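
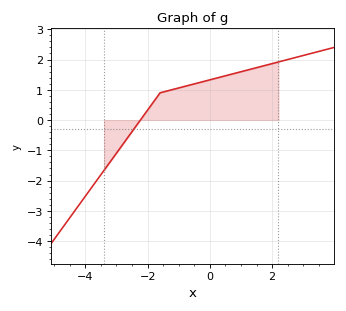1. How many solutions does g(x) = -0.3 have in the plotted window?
1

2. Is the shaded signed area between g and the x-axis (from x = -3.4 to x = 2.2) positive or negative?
positive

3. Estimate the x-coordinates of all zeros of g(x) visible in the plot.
-2.2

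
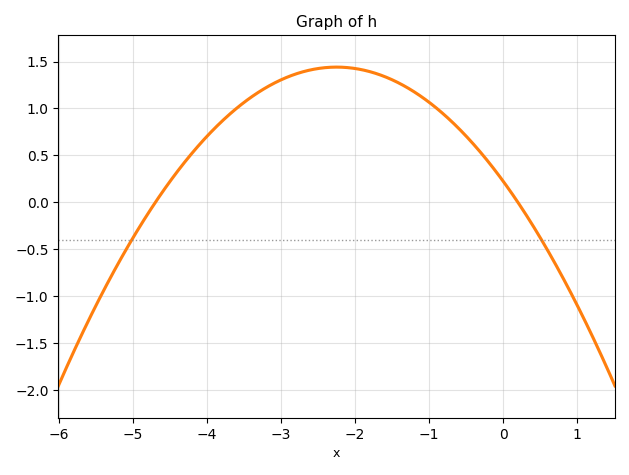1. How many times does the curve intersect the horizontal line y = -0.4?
2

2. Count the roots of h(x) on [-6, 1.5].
2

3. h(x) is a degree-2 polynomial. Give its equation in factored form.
y = -0.24(x + 4.7)(x - 0.2)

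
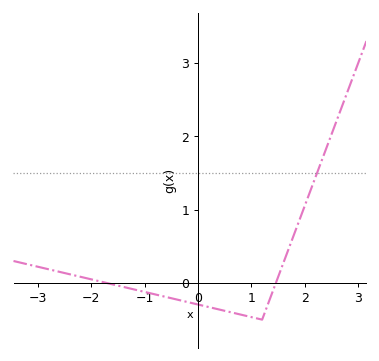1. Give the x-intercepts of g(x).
-1.7, 1.5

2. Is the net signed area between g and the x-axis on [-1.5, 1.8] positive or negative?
negative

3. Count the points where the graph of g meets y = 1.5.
1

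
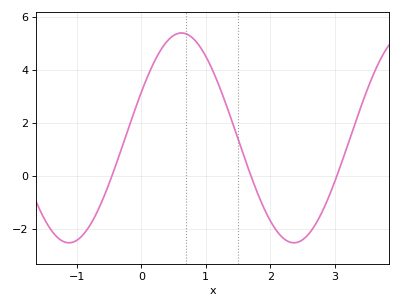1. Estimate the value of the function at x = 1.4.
2.2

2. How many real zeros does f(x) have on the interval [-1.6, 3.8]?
3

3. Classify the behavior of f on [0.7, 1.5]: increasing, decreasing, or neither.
decreasing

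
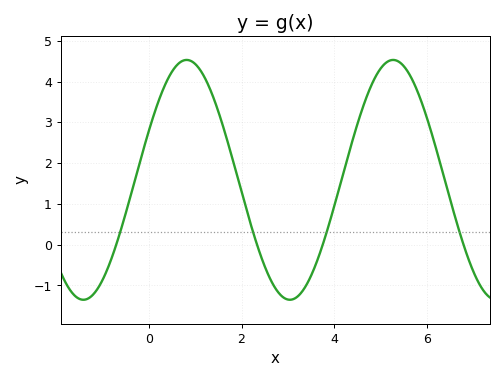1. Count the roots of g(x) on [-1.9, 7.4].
4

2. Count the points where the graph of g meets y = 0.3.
4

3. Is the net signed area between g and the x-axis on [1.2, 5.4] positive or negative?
positive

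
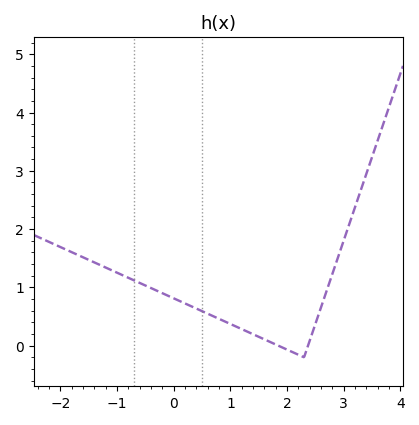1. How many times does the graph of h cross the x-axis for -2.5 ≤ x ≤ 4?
2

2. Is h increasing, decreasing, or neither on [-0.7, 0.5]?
decreasing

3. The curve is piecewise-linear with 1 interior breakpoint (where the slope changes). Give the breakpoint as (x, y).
(2.3, -0.2)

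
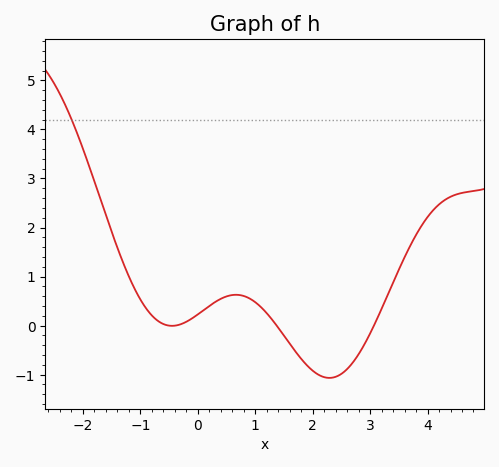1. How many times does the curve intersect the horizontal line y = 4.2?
1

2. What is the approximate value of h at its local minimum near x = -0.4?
-0.005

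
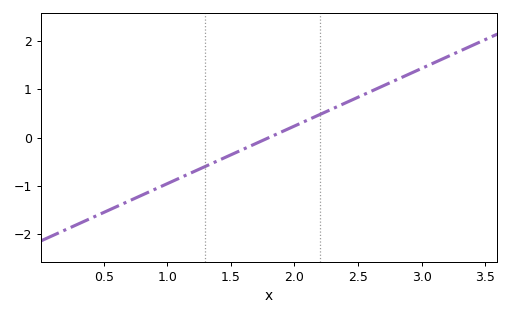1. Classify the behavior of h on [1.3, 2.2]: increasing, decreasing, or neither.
increasing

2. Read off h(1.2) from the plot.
-0.7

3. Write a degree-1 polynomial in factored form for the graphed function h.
y = 1.19(x - 1.8)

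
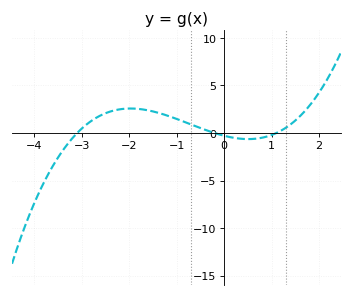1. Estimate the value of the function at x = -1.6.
2.5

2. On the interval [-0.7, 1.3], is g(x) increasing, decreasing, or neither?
neither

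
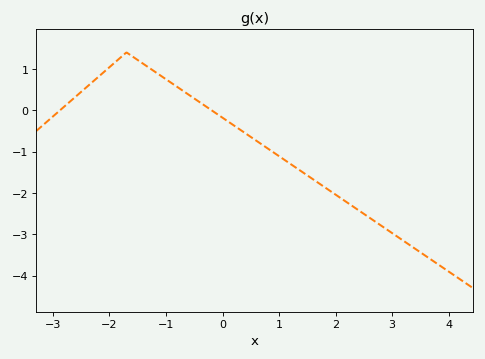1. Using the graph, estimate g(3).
-2.97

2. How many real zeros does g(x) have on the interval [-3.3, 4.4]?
2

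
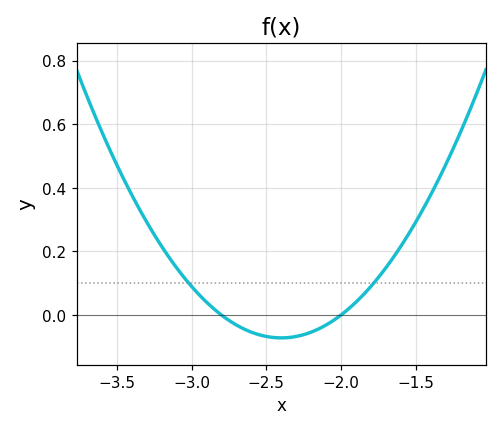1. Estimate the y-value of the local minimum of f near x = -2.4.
-0.072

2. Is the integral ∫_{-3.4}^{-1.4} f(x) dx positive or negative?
positive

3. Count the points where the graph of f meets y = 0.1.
2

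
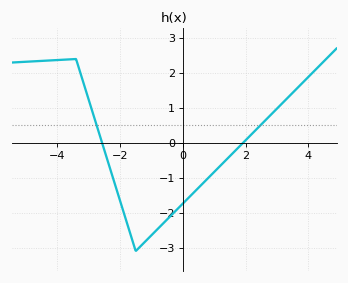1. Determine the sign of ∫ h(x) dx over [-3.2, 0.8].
negative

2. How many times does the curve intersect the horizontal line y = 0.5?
2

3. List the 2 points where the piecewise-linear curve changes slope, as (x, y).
(-3.4, 2.4); (-1.5, -3.1)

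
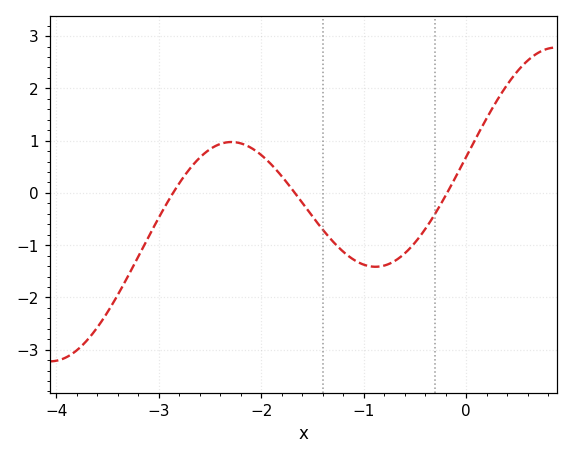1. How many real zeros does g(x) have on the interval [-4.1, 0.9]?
3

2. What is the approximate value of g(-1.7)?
0.075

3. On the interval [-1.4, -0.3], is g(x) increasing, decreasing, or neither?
neither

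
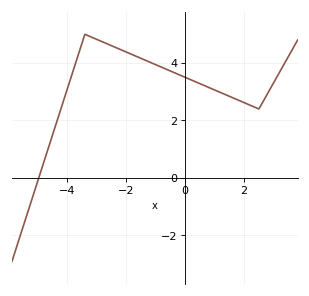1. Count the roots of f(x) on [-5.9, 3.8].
1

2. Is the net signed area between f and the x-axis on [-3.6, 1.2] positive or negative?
positive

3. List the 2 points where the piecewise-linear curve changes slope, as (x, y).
(-3.4, 5); (2.5, 2.4)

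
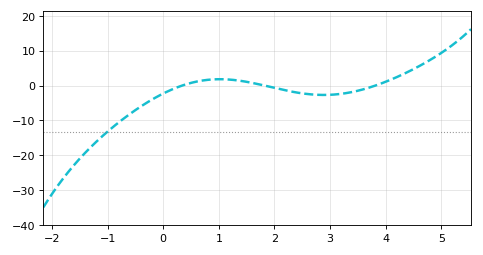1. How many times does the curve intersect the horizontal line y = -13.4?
1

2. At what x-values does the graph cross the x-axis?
0.338, 1.82, 3.81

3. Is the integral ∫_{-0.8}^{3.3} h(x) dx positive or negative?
negative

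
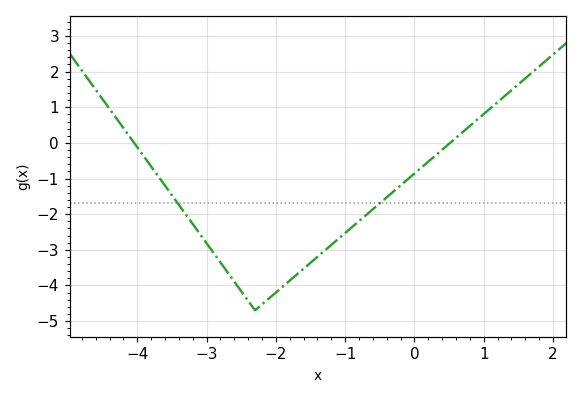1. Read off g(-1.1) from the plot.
-2.7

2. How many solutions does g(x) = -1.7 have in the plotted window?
2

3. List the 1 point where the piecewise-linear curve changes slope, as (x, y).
(-2.3, -4.7)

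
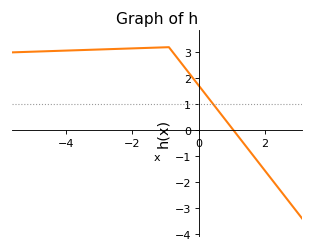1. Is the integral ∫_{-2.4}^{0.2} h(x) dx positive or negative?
positive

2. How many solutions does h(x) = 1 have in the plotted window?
1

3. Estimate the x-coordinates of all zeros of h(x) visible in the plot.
1.05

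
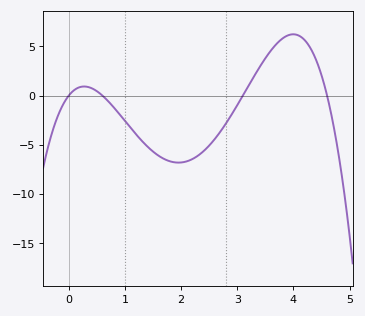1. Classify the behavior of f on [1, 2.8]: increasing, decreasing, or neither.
neither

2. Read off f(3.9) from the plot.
6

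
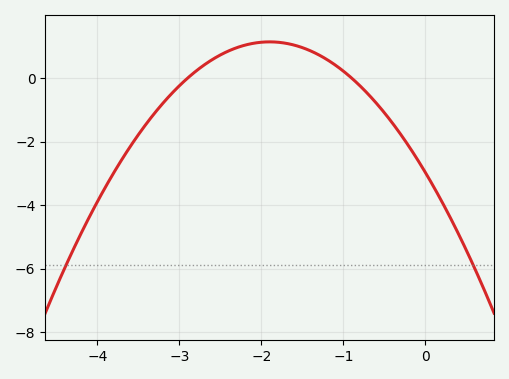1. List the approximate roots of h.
-2.9, -0.9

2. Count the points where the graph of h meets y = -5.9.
2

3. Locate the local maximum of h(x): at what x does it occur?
-1.9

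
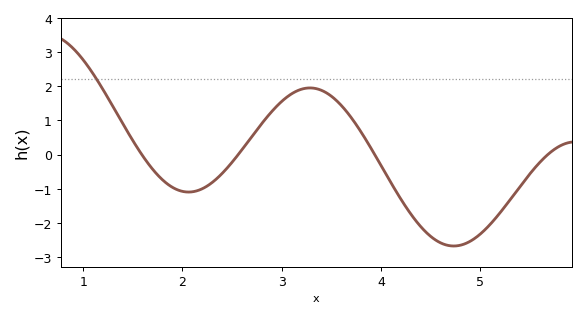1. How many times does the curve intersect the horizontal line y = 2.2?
1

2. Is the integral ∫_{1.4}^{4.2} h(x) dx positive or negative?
positive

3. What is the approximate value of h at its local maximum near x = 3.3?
1.95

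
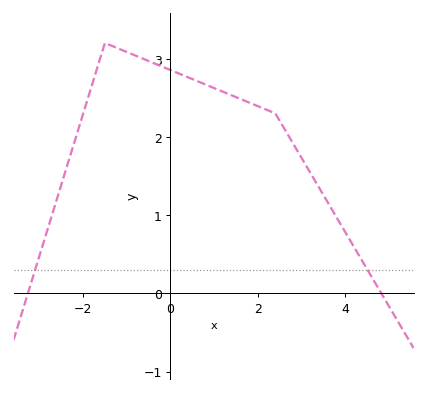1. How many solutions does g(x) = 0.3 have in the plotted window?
2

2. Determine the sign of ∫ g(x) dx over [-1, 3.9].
positive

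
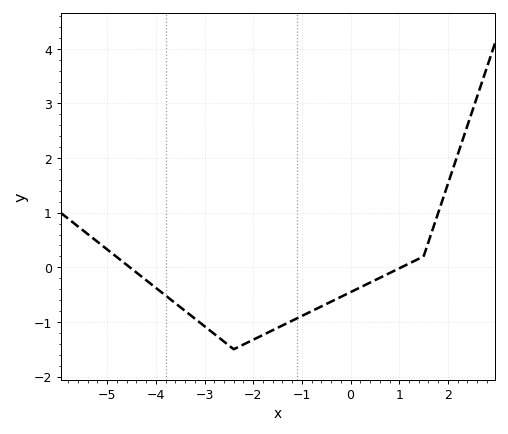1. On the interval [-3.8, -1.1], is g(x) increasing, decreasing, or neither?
neither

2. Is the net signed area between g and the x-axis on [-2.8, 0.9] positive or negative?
negative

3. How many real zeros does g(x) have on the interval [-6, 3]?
2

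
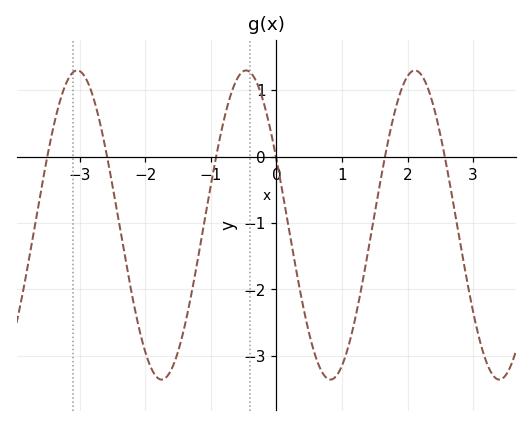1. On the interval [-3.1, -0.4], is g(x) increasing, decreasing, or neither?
neither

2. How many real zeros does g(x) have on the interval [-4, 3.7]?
6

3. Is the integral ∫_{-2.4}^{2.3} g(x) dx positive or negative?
negative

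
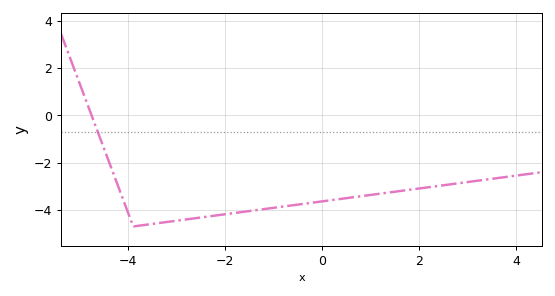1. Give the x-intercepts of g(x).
-4.8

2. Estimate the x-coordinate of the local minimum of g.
-3.8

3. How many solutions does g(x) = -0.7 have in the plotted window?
1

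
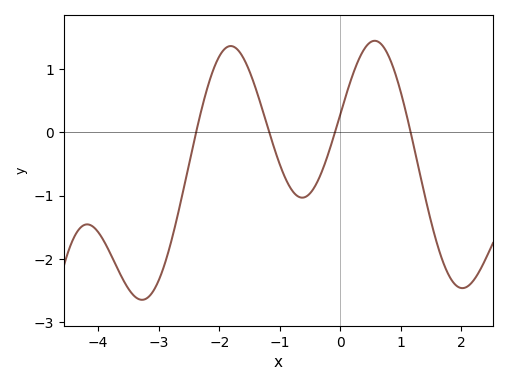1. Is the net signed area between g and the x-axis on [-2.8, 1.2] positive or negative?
positive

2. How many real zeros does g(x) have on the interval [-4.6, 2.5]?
4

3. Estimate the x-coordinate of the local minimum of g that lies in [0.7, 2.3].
2.01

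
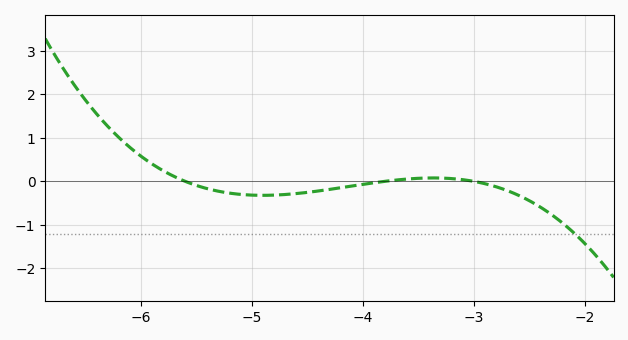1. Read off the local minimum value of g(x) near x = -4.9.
-0.322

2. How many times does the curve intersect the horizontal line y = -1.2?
1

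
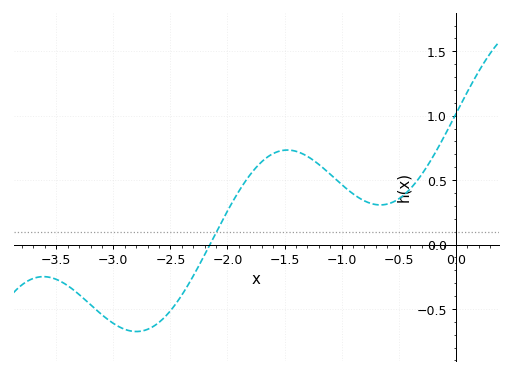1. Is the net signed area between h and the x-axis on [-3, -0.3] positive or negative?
positive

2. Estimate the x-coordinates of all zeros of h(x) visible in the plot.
-2.2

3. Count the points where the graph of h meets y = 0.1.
1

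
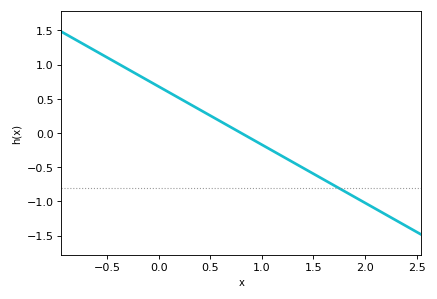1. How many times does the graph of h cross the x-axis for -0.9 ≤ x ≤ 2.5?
1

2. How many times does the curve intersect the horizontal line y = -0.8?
1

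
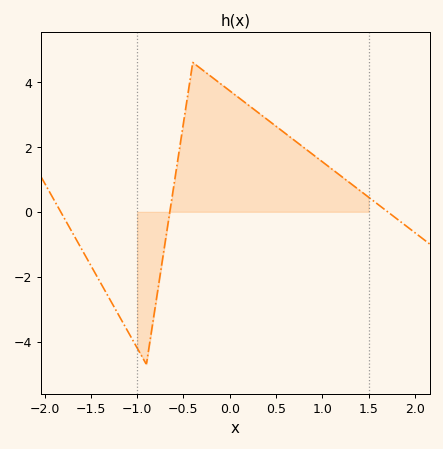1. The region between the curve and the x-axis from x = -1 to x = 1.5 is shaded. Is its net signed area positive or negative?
positive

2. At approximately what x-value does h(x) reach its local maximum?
-0.4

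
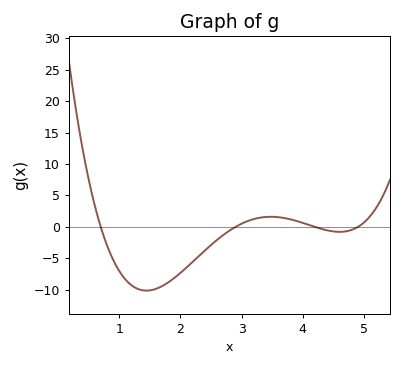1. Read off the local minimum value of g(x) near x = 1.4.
-10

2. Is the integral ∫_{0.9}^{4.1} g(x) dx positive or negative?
negative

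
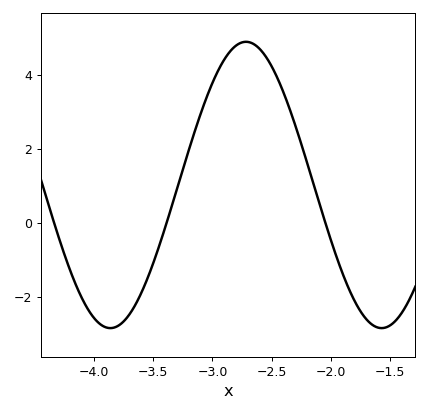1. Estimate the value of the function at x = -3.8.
-2.78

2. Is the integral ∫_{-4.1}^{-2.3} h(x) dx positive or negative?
positive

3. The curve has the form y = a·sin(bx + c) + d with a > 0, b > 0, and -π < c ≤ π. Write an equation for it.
y = 3.87sin(2.74x + 2.73) + 1.03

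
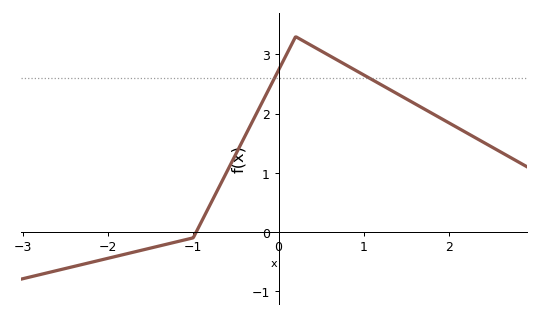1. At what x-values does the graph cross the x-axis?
-0.965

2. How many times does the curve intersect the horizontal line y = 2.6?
2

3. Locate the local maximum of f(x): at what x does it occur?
0.2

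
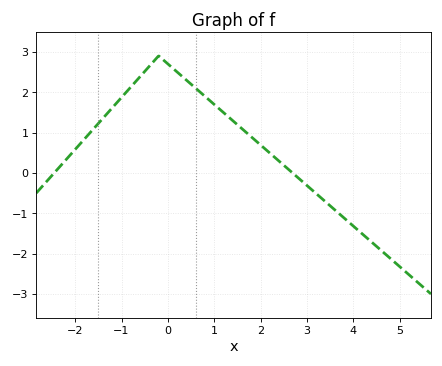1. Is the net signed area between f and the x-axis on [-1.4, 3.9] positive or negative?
positive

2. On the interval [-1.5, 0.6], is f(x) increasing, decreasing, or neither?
neither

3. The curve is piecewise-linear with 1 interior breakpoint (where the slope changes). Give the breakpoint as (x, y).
(-0.2, 2.9)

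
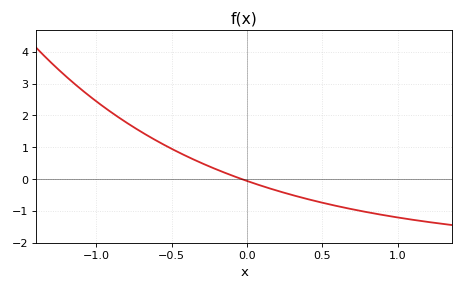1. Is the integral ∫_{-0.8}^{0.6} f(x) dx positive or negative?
positive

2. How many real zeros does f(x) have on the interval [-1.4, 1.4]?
1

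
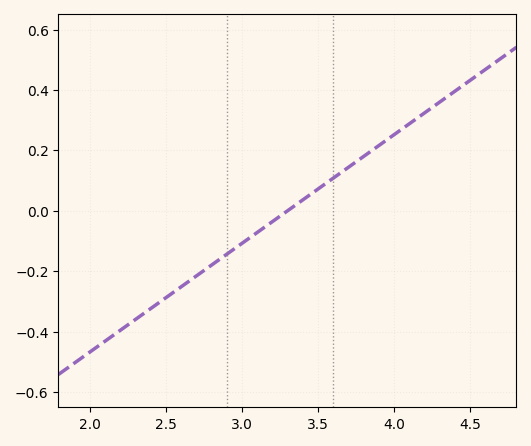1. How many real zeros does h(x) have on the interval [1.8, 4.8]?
1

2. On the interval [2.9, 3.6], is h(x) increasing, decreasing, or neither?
increasing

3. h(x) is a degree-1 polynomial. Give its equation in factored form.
y = 0.36(x - 3.3)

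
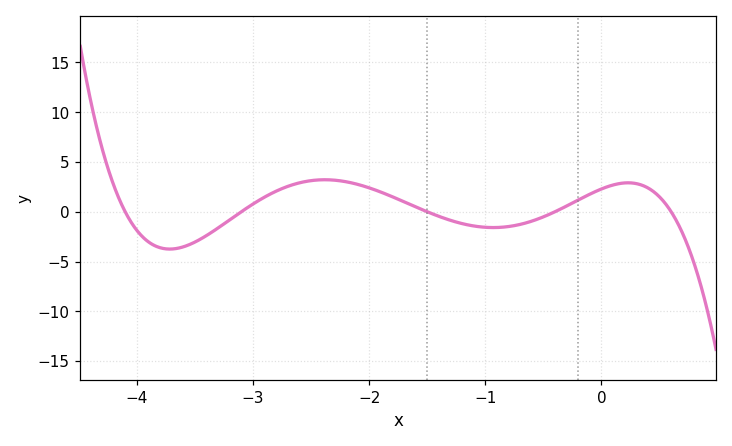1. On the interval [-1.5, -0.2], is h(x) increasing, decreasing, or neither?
neither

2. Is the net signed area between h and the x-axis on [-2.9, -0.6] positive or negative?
positive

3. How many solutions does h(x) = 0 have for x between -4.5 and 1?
5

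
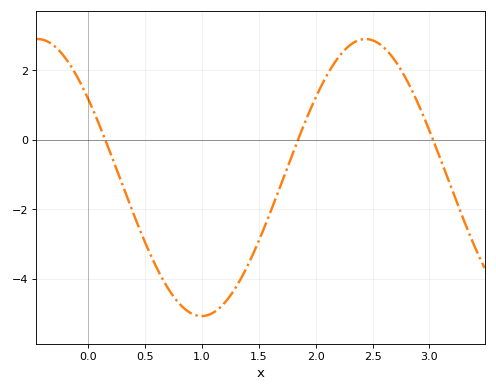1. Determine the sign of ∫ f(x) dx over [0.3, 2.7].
negative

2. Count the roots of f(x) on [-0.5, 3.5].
3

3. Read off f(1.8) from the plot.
-0.4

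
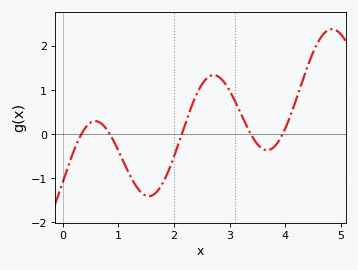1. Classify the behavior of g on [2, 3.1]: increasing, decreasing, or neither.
neither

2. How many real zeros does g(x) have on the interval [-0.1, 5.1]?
5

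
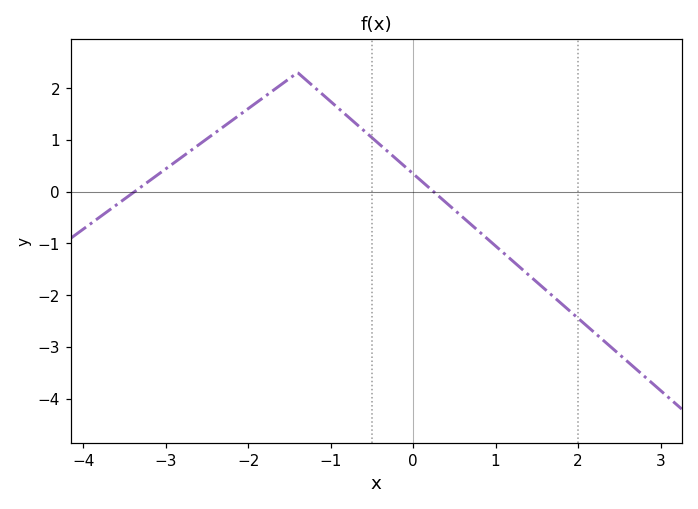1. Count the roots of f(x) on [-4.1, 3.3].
2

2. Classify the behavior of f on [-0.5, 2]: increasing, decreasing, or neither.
decreasing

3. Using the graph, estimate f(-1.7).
1.95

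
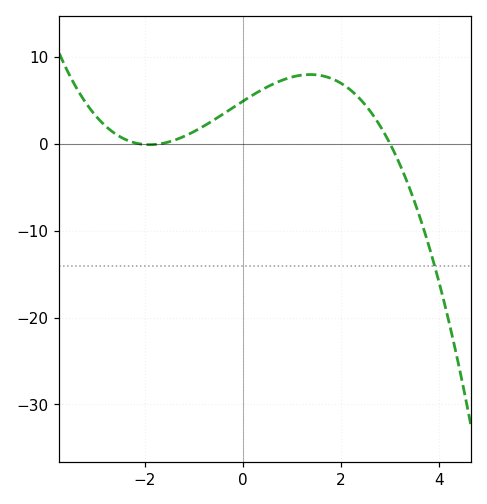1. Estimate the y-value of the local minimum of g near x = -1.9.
-0.09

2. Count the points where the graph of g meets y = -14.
1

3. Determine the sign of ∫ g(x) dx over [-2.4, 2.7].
positive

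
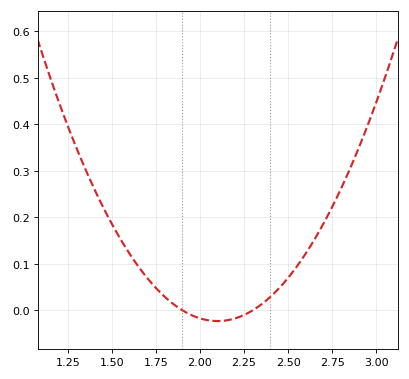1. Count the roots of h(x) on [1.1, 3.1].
2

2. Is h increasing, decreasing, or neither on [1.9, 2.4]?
neither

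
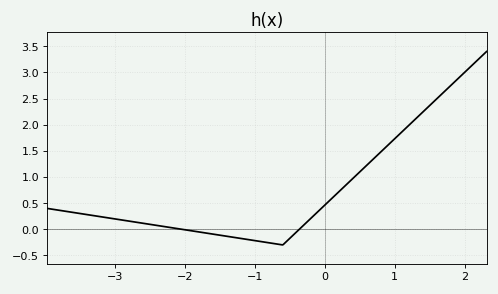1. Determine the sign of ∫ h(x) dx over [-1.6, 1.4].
positive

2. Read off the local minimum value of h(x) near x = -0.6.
-0.3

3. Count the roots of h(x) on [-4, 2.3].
2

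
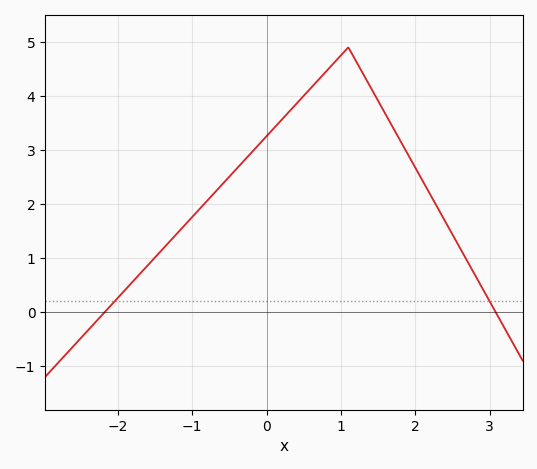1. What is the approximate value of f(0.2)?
3.6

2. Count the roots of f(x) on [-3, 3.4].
2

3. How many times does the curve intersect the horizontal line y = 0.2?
2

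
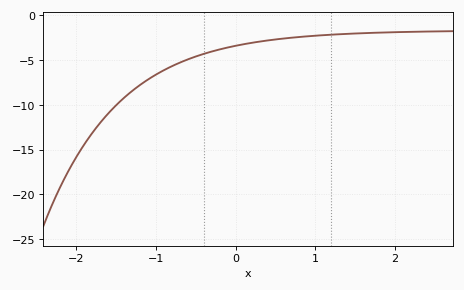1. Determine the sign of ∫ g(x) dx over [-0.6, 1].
negative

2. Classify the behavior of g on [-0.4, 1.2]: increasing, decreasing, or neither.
increasing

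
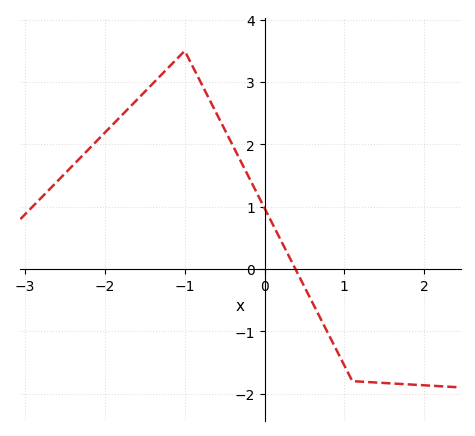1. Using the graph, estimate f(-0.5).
2.24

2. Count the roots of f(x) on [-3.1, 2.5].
1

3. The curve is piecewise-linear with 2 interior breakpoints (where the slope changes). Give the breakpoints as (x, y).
(-1, 3.5); (1.1, -1.8)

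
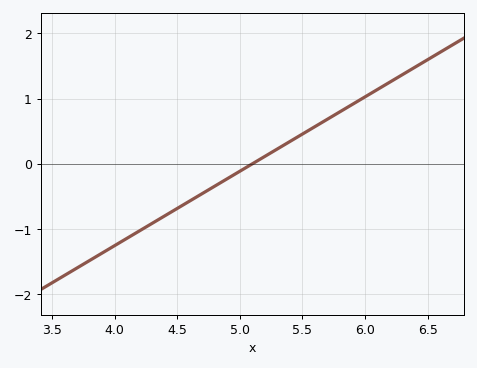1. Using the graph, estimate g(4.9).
-0.228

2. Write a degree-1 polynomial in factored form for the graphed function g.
y = 1.14(x - 5.1)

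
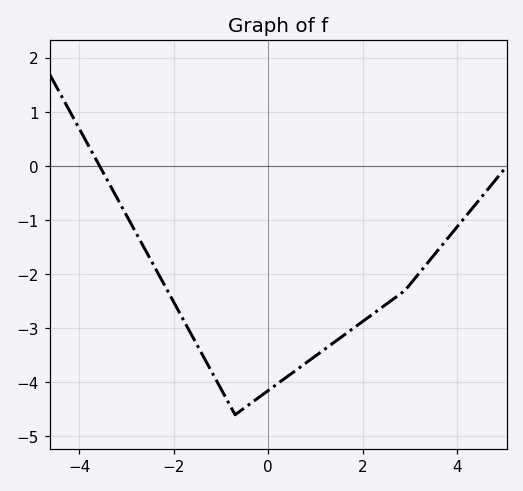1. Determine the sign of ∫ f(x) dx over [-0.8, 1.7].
negative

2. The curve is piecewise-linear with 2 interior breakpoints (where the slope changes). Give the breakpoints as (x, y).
(-0.7, -4.6); (2.9, -2.3)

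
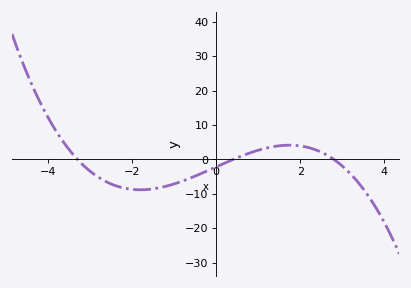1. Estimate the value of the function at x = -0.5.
-4.82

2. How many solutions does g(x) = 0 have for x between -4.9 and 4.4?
3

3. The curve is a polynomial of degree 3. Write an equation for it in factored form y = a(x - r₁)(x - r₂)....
y = -0.58(x + 3.3)(x - 0.4)(x - 2.8)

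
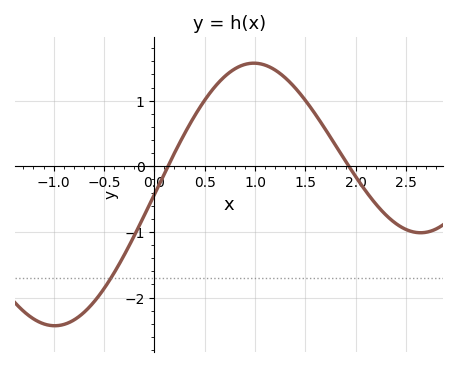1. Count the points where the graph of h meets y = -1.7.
1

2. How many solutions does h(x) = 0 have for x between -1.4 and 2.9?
2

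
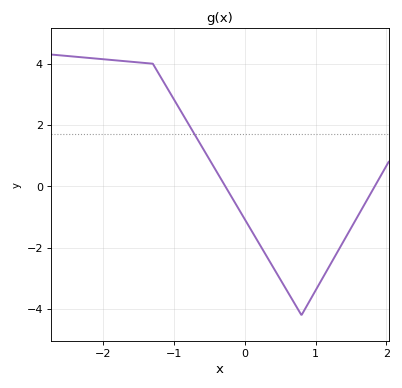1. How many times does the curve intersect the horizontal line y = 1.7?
1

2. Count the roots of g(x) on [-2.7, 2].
2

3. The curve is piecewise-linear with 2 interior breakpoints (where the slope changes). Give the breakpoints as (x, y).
(-1.3, 4); (0.8, -4.2)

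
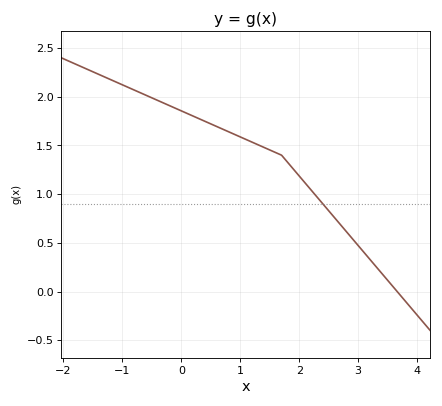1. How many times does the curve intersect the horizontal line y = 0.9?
1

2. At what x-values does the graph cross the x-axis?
3.66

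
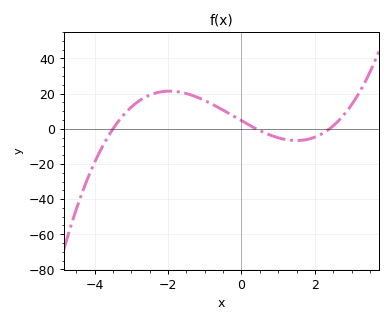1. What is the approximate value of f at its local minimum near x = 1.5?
-6.68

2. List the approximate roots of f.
-3.5, 0.4, 2.4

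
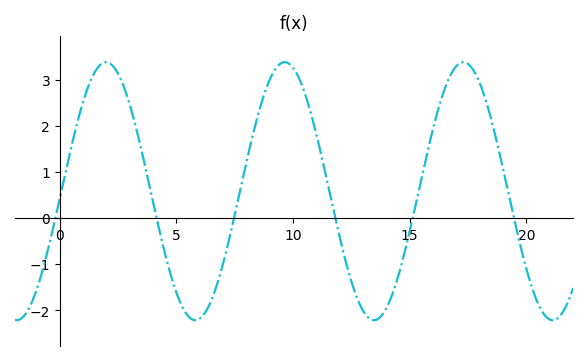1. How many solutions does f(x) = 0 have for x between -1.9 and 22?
6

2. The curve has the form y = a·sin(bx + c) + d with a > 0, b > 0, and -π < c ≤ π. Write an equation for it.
y = 2.8sin(0.82x - 0.05) + 0.58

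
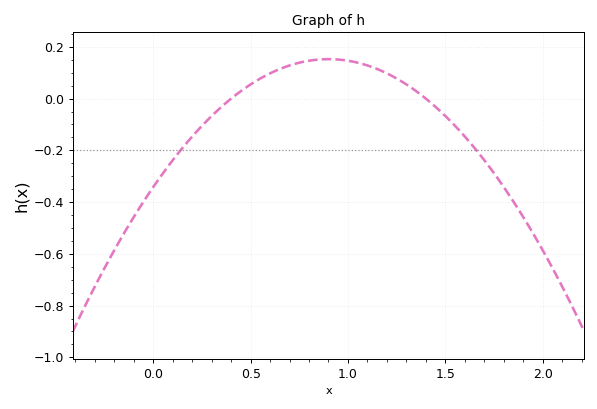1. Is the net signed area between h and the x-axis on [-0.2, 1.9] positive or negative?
negative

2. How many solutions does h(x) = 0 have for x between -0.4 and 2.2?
2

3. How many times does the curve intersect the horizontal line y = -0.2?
2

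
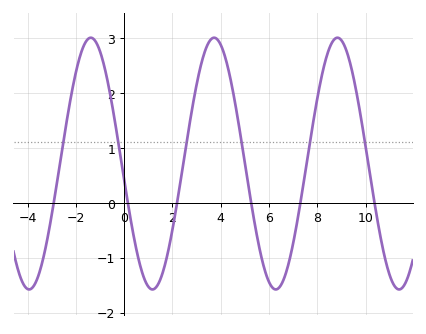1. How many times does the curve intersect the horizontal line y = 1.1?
6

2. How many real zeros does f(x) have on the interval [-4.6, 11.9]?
6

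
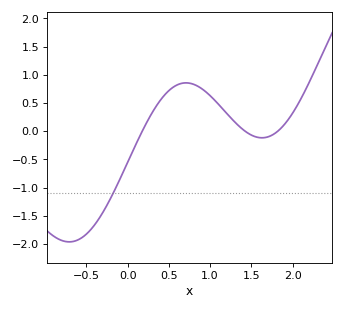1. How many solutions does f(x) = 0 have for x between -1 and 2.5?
3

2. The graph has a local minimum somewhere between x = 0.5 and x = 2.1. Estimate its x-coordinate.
1.63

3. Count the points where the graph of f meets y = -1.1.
1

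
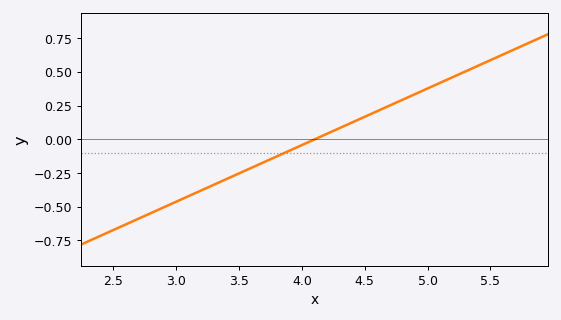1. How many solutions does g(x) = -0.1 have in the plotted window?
1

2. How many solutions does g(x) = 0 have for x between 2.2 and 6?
1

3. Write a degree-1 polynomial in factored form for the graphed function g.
y = 0.42(x - 4.1)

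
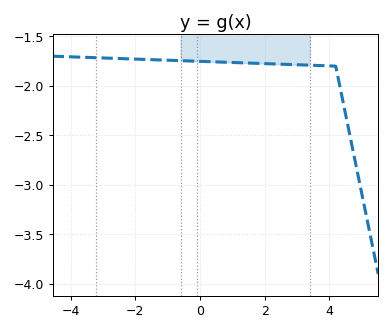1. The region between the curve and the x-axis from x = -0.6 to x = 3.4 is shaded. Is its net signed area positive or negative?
negative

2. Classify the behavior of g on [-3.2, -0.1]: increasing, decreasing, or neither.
decreasing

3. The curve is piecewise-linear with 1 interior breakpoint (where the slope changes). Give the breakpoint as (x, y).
(4.2, -1.8)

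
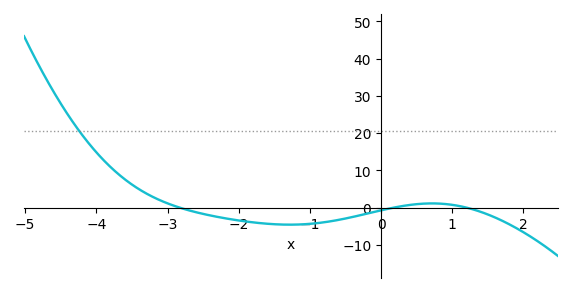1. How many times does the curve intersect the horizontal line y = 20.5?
1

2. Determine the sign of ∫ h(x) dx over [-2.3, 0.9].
negative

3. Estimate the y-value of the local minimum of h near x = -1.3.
-4.54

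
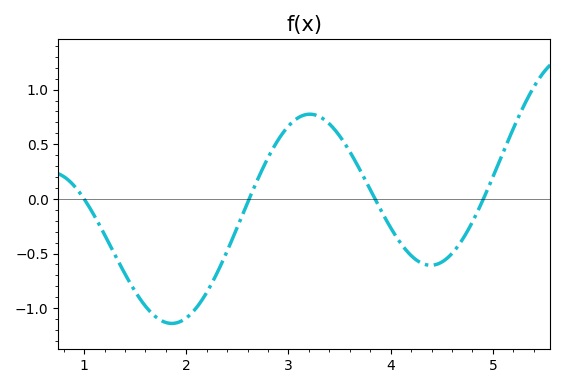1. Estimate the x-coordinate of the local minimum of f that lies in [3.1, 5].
4.4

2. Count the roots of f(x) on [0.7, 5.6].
4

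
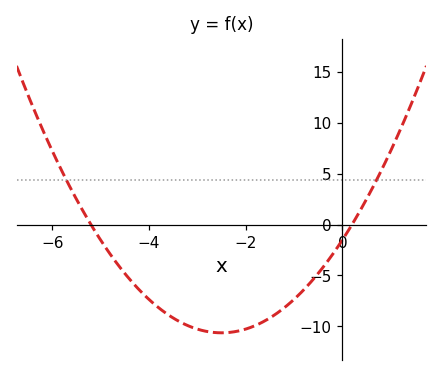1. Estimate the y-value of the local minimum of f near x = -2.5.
-10.6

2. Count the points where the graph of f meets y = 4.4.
2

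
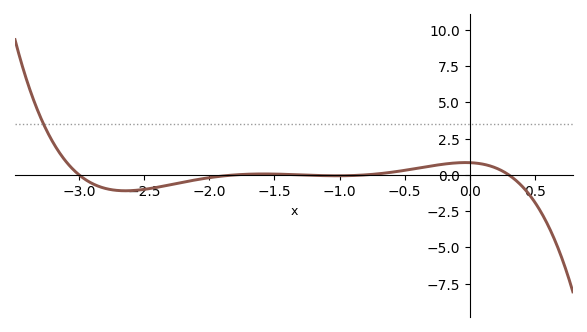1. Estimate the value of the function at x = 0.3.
0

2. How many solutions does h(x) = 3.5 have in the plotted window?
1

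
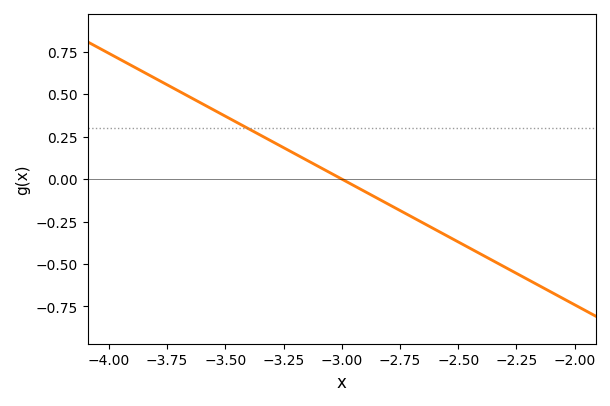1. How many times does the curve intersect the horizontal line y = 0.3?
1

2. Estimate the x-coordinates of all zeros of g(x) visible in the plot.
-3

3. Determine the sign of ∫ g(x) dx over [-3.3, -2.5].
negative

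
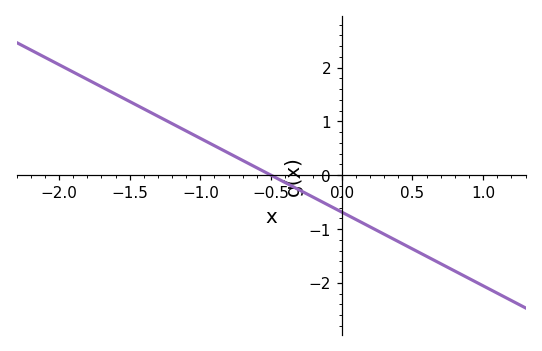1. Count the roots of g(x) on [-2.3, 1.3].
1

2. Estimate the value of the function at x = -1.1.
0.822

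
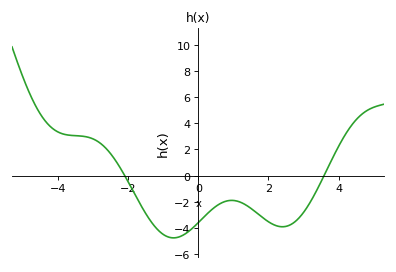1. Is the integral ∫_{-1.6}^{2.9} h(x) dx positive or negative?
negative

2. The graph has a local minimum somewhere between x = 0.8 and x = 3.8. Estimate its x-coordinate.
2.4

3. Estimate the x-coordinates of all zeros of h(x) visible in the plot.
-2.1, 3.58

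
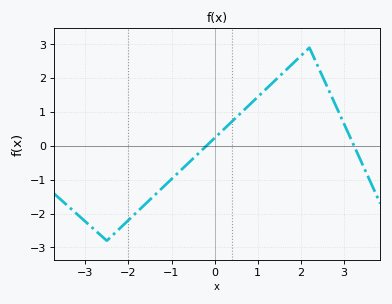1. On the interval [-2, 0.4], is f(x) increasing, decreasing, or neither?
increasing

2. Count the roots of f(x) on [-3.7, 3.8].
2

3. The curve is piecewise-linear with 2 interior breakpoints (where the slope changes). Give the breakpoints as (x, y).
(-2.5, -2.8); (2.2, 2.9)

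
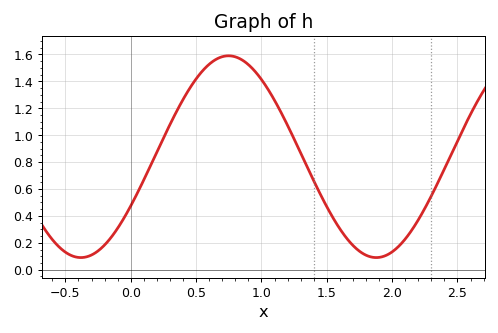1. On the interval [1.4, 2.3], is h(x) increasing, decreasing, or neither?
neither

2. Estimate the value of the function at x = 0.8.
1.58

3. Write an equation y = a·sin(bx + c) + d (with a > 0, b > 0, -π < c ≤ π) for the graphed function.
y = 0.75sin(2.78x - 0.51) + 0.84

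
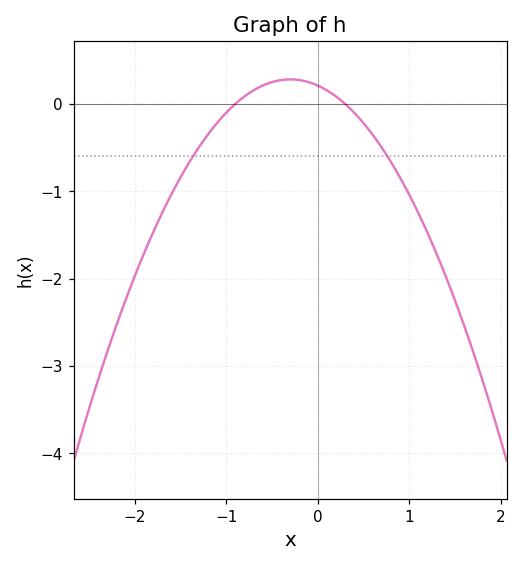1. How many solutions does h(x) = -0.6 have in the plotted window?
2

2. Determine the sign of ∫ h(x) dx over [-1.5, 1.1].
negative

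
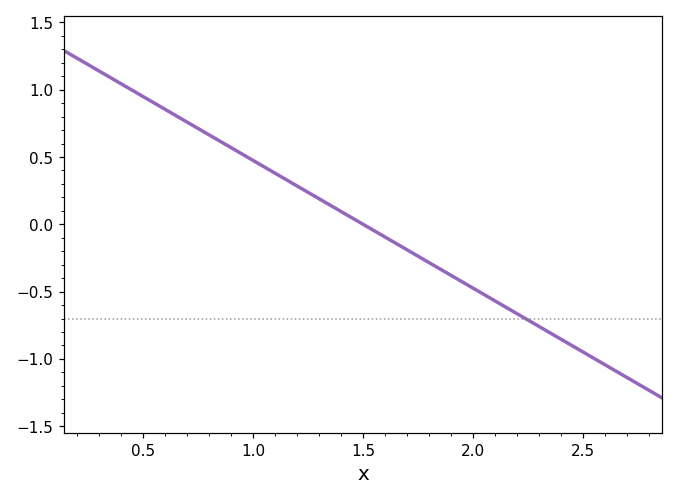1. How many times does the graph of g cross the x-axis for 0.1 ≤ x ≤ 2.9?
1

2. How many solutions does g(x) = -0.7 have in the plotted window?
1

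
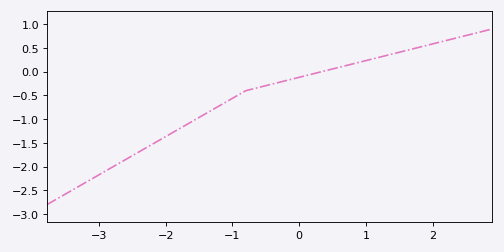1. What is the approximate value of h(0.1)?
-0.1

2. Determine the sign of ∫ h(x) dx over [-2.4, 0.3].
negative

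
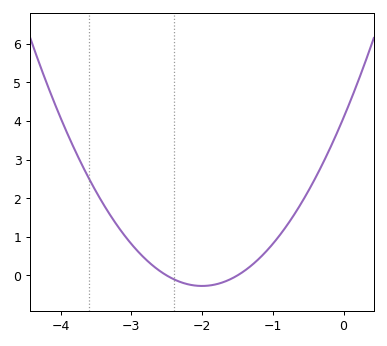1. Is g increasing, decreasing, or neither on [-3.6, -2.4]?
decreasing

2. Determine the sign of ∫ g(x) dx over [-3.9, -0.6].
positive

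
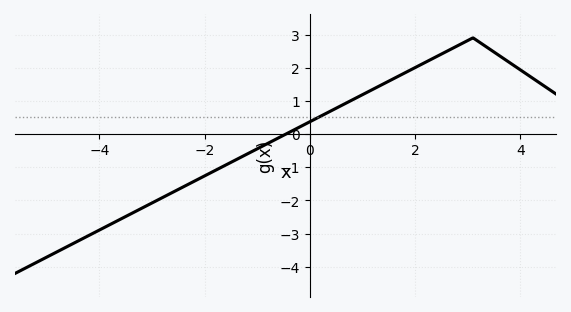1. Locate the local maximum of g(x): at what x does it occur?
3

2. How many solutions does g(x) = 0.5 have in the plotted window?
1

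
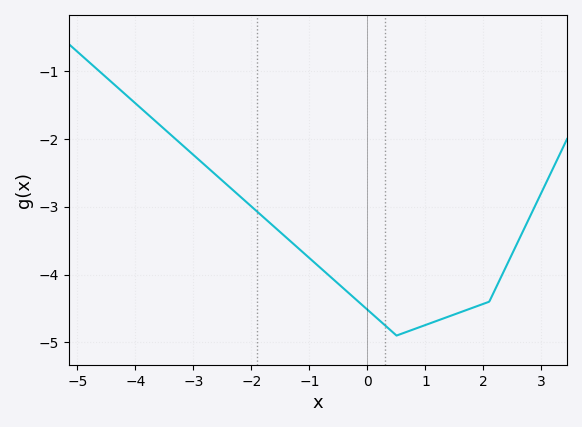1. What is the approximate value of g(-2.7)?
-2.5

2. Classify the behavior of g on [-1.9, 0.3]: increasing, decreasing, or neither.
decreasing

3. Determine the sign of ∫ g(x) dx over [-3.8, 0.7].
negative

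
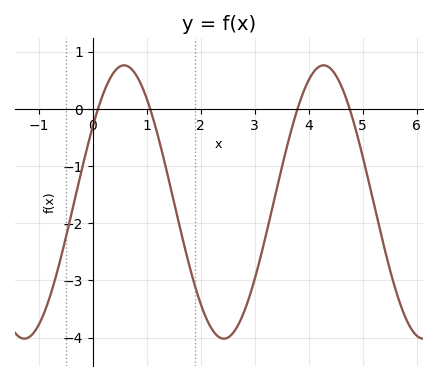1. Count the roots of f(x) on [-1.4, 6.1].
4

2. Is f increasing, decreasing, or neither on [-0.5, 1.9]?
neither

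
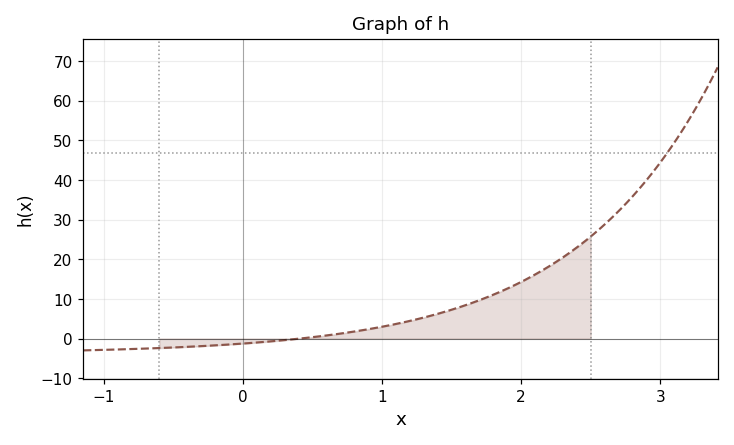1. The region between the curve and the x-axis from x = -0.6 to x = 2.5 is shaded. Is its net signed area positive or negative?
positive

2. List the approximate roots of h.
0.412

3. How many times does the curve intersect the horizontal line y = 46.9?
1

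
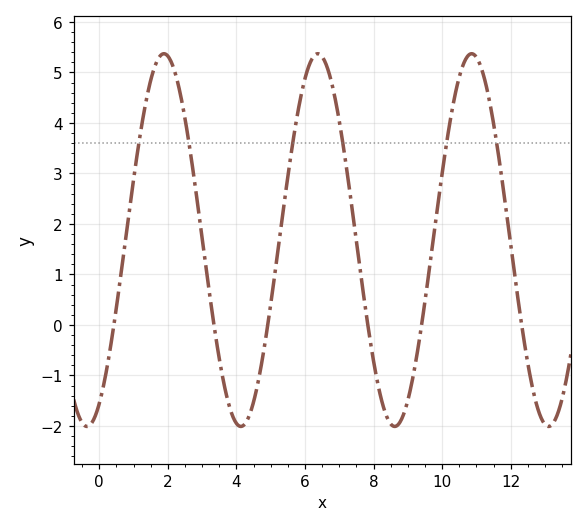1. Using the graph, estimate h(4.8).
-0.5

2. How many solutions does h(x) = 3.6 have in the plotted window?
6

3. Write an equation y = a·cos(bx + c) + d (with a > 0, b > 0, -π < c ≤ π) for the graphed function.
y = 3.69cos(1.4x - 2.6) + 1.68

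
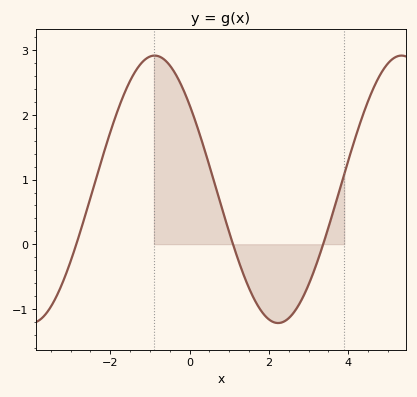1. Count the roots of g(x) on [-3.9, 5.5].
3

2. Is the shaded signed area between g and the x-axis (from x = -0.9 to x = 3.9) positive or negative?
positive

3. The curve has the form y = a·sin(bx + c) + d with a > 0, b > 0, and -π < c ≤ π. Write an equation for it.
y = 2.07sin(1x + 2.5) + 0.85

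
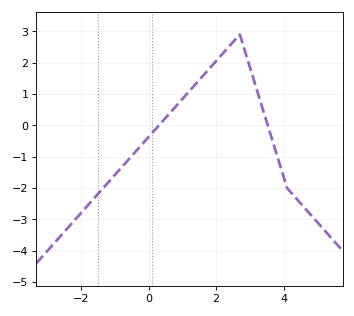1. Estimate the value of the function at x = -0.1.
-0.5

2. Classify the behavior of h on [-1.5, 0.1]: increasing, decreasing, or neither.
increasing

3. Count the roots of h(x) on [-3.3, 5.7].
2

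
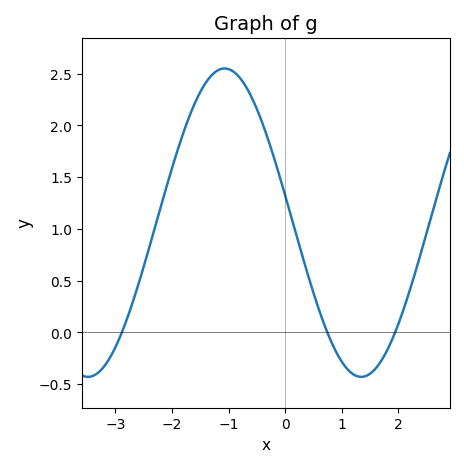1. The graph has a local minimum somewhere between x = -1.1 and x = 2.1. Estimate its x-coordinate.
1.3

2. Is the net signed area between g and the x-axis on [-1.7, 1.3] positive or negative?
positive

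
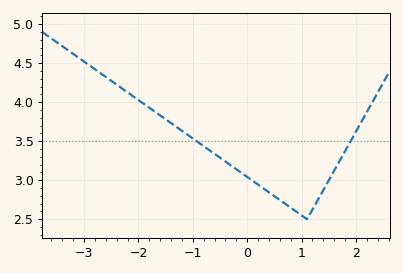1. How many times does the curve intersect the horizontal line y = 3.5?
2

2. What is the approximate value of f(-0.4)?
3.25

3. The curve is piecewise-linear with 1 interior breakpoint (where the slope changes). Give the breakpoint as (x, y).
(1.1, 2.5)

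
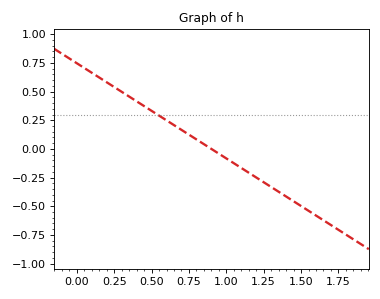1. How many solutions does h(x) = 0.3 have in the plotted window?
1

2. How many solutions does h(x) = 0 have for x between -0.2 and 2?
1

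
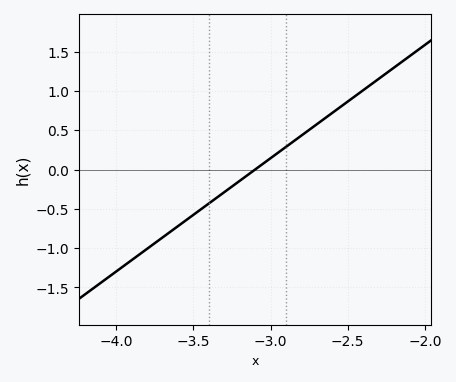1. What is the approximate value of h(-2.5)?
0.864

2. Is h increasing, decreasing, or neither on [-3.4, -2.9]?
increasing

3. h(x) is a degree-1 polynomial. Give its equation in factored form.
y = 1.44(x + 3.1)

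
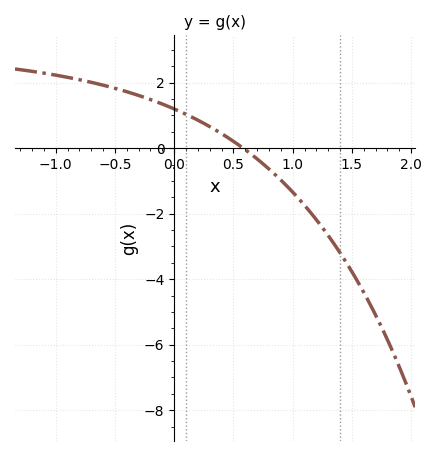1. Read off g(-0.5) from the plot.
1.83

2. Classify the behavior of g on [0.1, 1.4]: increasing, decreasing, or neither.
decreasing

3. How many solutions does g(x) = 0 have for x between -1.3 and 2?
1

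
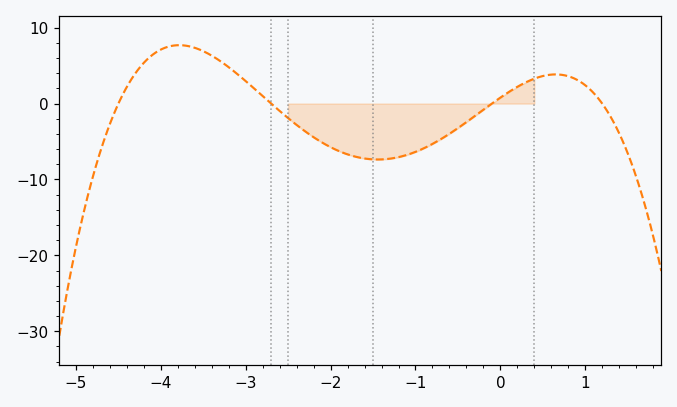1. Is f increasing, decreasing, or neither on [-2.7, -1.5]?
decreasing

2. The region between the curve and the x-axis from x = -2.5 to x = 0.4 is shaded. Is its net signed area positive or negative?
negative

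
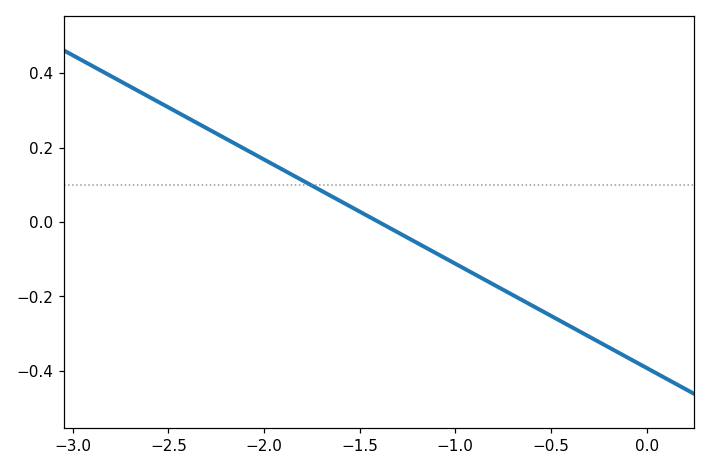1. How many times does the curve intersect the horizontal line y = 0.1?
1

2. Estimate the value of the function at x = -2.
0.168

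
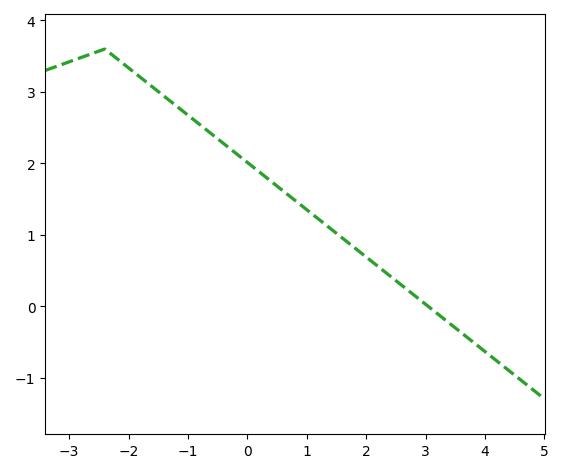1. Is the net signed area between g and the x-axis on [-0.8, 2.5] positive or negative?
positive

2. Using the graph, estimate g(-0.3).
2.21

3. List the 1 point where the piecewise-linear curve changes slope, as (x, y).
(-2.4, 3.6)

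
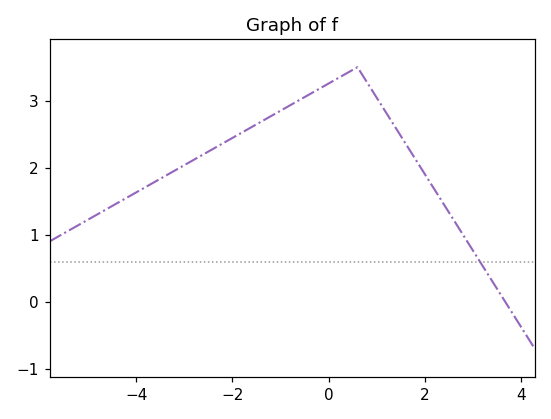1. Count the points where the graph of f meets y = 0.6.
1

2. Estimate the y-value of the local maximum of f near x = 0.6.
3.5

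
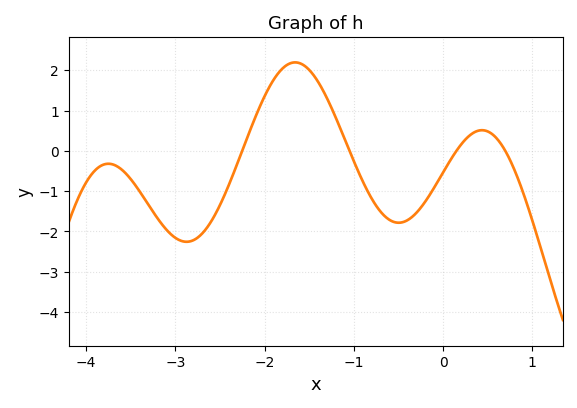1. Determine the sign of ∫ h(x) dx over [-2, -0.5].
positive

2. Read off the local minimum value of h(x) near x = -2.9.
-2.3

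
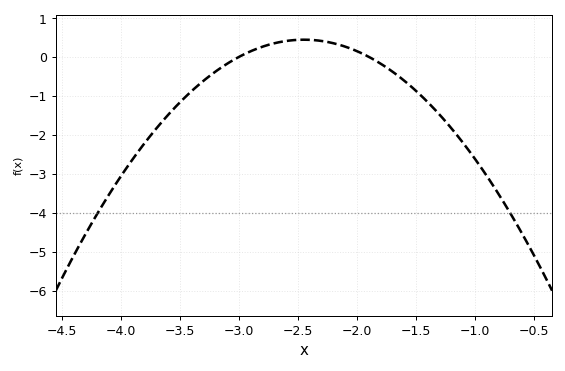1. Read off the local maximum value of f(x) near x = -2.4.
0.442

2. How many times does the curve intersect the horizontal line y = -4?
2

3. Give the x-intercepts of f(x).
-3, -1.9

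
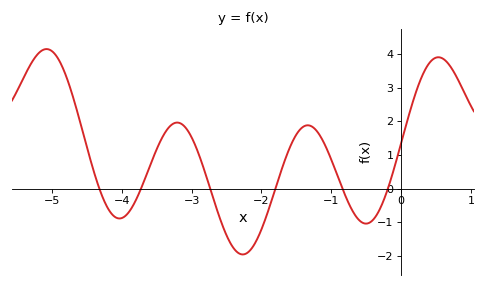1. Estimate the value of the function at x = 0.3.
3.3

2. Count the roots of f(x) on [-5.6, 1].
6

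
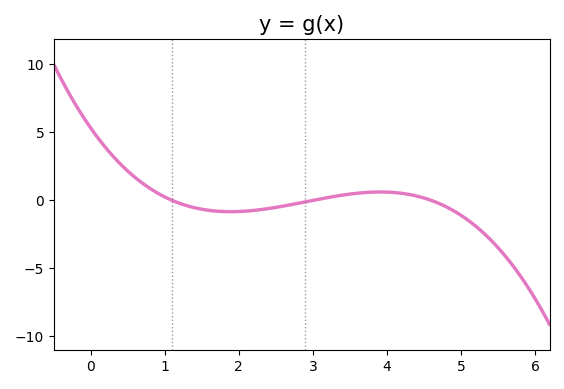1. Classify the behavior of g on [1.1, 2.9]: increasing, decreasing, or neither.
neither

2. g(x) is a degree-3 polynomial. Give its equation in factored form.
y = -0.35(x - 1.1)(x - 3)(x - 4.6)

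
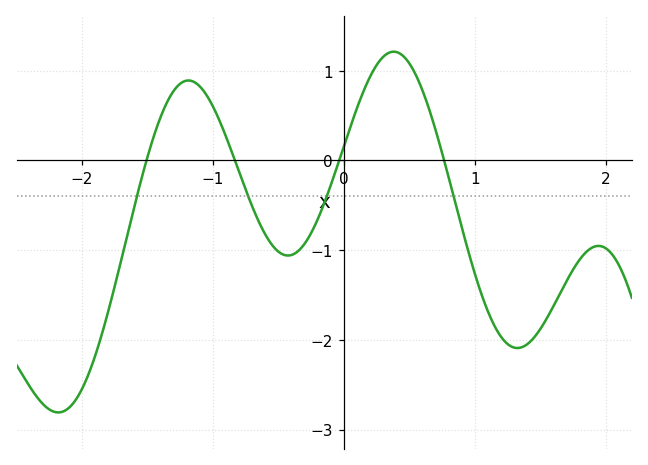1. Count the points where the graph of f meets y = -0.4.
4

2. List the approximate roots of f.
-1.51, -0.831, -0.035, 0.766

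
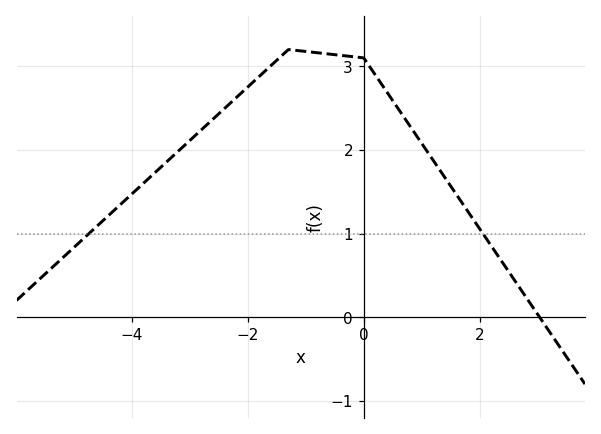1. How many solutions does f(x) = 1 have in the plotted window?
2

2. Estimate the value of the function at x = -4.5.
1.15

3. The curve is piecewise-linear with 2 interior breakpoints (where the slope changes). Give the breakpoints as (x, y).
(-1.3, 3.2); (0, 3.1)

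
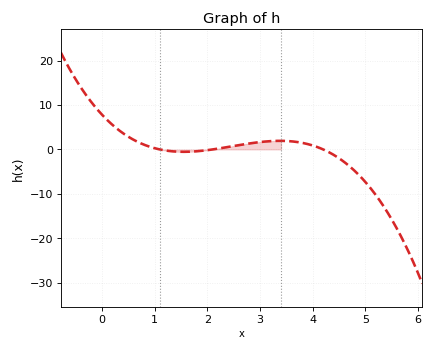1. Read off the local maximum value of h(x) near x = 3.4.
1.94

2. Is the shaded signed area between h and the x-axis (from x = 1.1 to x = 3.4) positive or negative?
positive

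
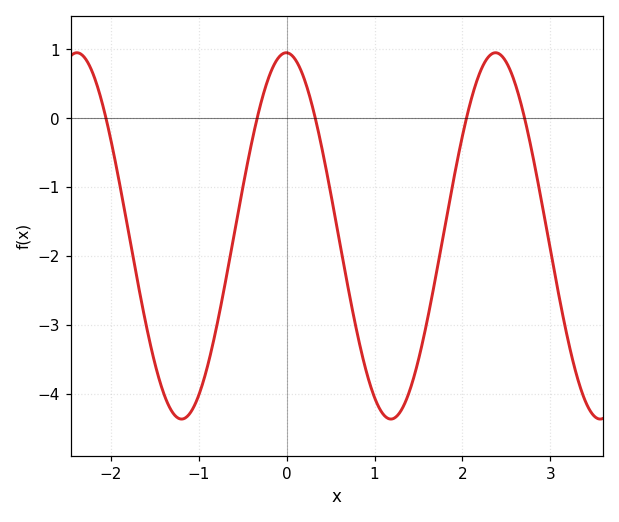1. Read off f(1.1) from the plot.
-4.3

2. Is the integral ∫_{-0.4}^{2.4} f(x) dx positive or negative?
negative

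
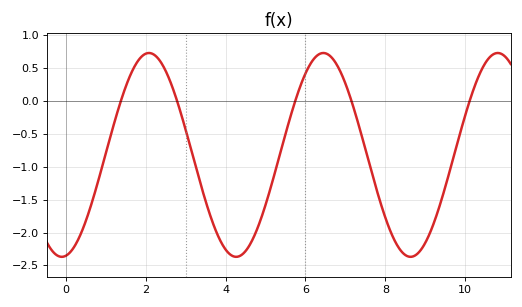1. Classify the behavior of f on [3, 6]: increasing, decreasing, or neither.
neither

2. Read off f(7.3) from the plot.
-0.298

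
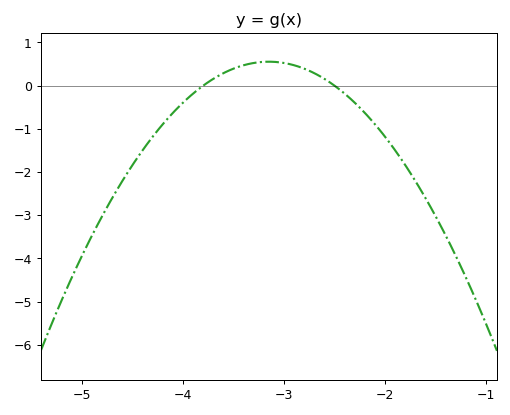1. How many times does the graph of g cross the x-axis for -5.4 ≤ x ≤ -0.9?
2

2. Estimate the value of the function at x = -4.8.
-3.01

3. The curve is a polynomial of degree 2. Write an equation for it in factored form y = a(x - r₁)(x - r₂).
y = -1.31(x + 3.8)(x + 2.5)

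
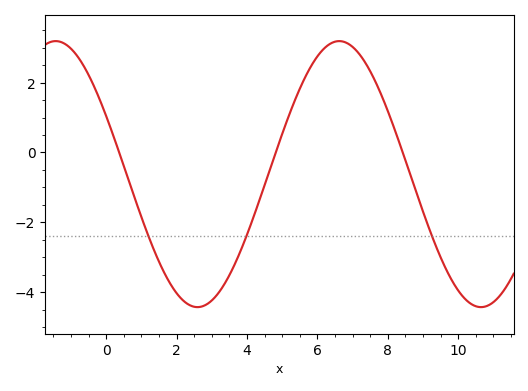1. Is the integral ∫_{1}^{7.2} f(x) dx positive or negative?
negative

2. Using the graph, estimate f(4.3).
-1.6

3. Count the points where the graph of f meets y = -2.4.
3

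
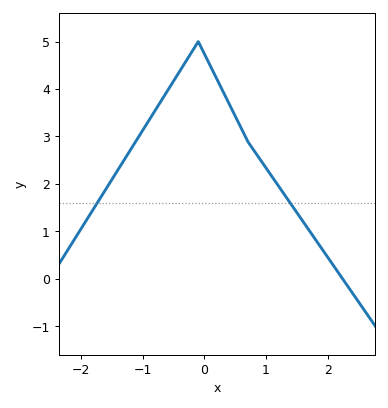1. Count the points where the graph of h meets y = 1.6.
2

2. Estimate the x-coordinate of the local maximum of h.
-0.099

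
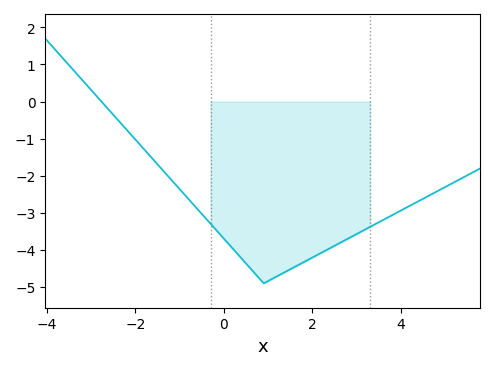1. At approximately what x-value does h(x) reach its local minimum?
0.8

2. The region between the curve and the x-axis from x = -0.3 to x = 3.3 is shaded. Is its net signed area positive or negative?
negative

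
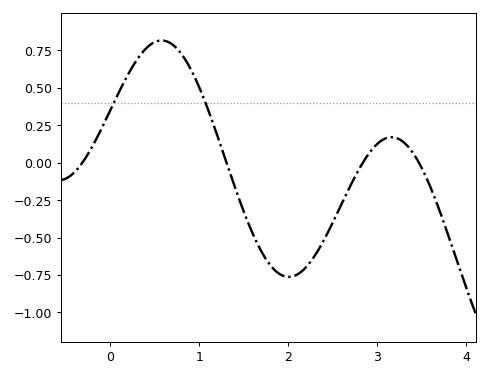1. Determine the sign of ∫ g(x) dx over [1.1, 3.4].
negative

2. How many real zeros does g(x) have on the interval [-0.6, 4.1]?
4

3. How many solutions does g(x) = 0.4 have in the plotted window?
2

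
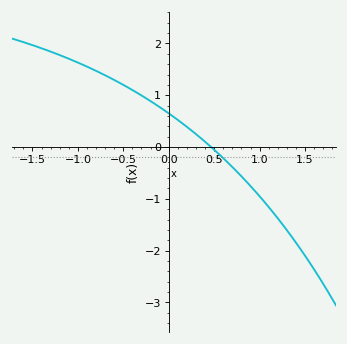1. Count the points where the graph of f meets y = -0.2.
1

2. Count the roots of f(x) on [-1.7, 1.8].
1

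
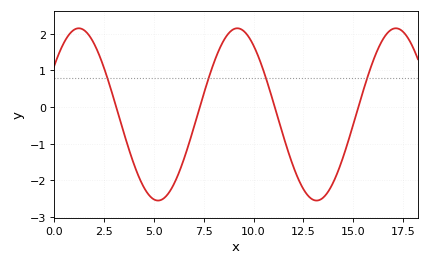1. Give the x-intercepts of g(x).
3, 7.5, 11, 15.5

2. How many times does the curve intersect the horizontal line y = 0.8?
4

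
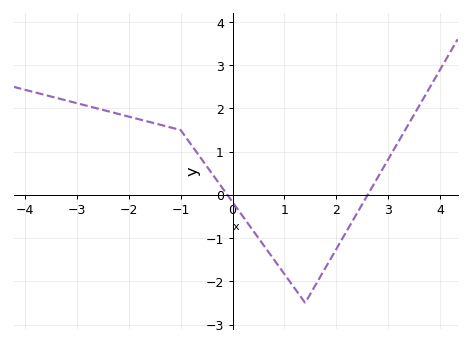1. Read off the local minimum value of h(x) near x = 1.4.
-2.5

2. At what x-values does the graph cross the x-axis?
0, 2.6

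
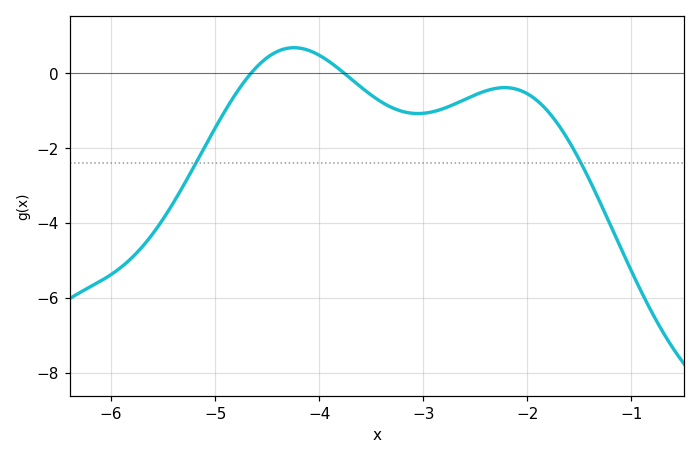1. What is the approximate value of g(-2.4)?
-0.471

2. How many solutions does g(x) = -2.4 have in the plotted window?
2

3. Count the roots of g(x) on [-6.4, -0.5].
2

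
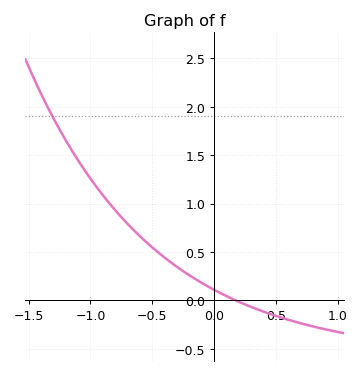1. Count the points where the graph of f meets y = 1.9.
1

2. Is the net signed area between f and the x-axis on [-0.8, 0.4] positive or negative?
positive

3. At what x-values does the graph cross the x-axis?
0.2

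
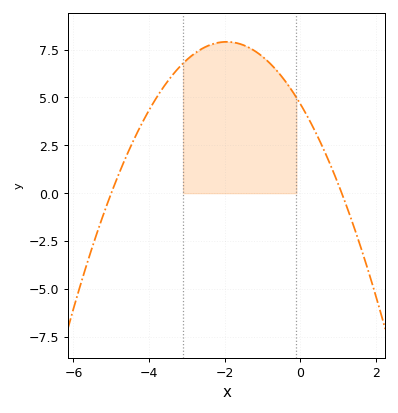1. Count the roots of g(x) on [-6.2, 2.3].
2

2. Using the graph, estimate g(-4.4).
2.8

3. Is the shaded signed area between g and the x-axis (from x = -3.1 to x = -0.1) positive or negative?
positive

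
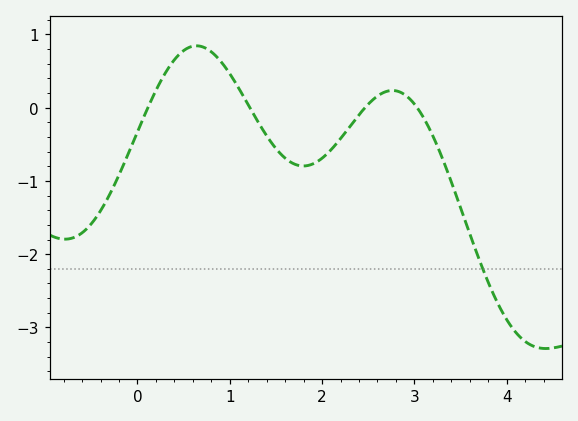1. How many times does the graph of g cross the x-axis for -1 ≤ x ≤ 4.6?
4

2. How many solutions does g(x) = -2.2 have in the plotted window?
1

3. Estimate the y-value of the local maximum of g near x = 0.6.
0.8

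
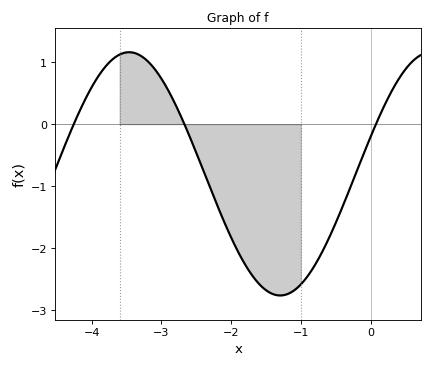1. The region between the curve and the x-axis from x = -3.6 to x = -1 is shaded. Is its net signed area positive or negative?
negative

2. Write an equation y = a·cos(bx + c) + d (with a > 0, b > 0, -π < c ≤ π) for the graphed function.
y = 1.96cos(1.4x - 1.3) - 0.8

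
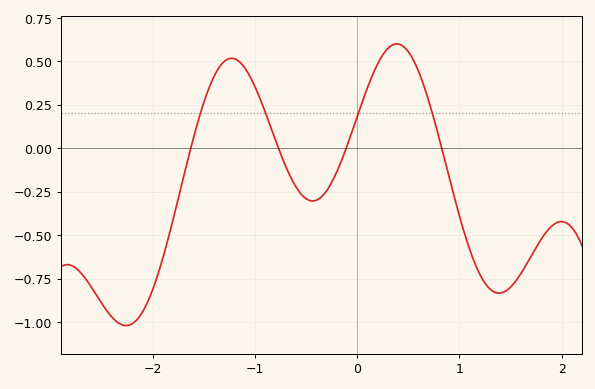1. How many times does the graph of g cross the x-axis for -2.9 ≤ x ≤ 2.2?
4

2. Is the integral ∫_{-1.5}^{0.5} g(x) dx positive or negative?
positive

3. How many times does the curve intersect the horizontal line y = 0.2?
4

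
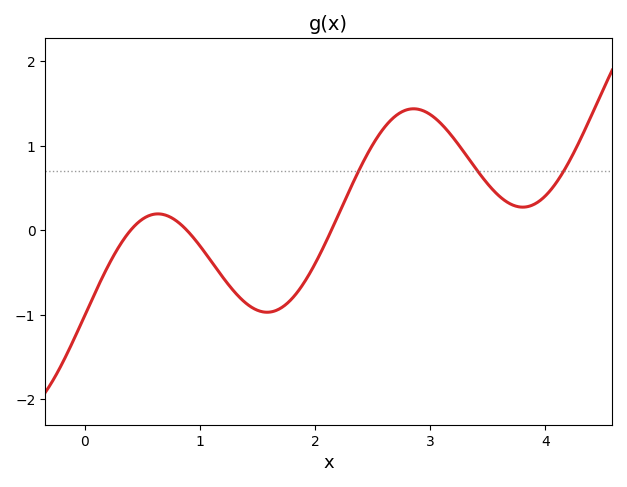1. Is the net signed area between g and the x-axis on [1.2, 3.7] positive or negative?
positive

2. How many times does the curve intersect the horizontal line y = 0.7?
3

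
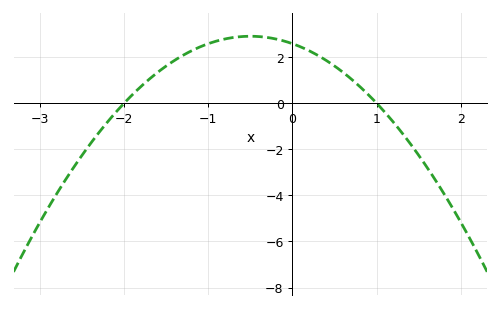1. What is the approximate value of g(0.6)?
1.34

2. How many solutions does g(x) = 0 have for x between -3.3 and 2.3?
2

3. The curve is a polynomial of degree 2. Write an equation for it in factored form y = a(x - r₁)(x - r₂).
y = -1.29(x + 2)(x - 1)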